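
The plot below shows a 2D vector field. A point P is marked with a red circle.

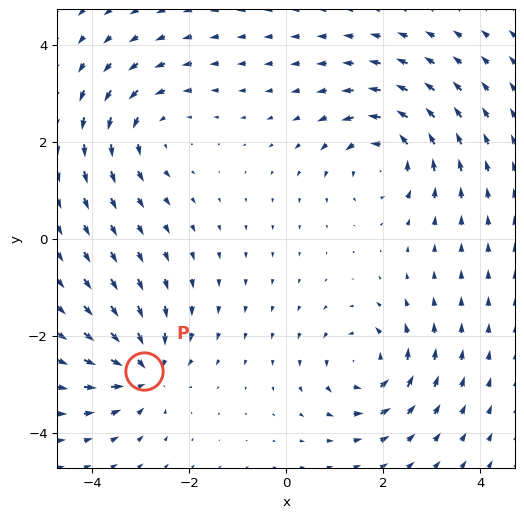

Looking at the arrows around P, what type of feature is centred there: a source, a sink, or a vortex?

sink

At P (-2.9, -2.7) the arrows converge inward. Divergence about -6, curl ≈0 — negative divergence with near-zero curl is a sink.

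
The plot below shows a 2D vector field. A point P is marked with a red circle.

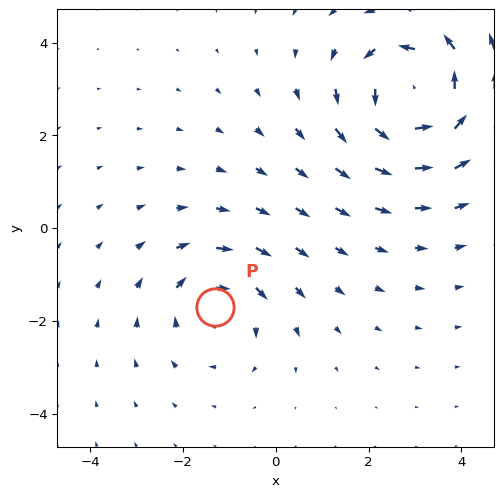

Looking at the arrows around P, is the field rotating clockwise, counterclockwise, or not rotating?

Near P at (-1.3, -1.7) the arrows circulate clockwise. The curl (z-component) there is about -2; negative curl means clockwise rotation.

clockwise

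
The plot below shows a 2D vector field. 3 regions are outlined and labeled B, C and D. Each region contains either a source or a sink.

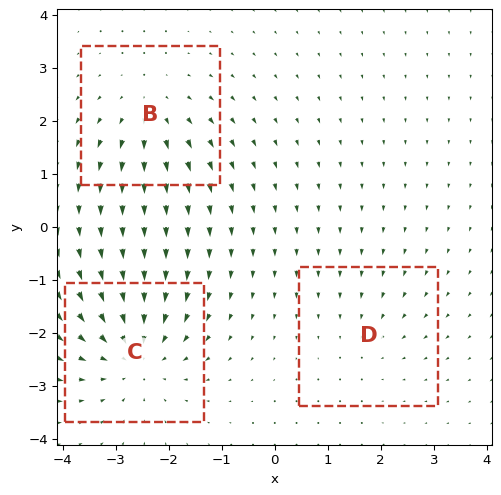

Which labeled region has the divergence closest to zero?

Divergence at each region's feature centre — B: about +3, C: about -4, D: about -2. Region D is closest to zero.

D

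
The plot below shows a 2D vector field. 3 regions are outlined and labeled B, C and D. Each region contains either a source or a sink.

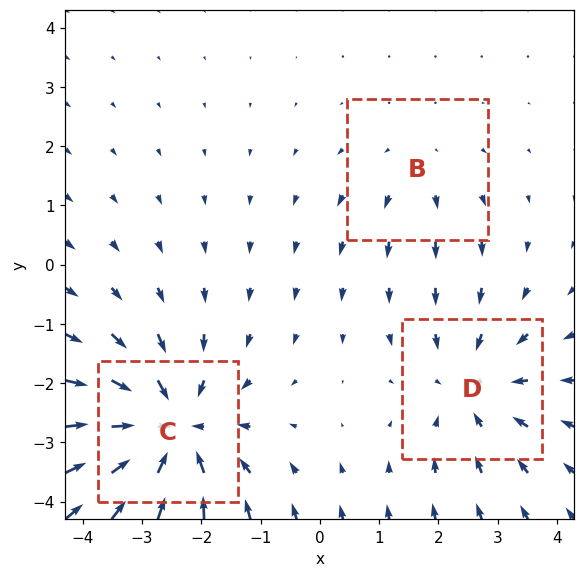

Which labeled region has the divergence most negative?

Divergence at each region's feature centre — B: about +2, C: about -5, D: about -3. Region C is most negative.

C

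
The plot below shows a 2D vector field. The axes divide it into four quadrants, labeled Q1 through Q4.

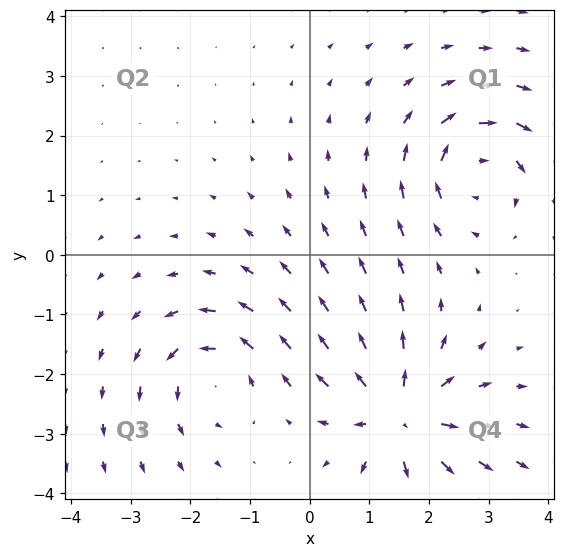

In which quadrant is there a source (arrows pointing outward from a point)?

The source sits at approximately (1.5, -2.7), which lies in quadrant Q4. The divergence there is about +6, positive as expected for a source.

Q4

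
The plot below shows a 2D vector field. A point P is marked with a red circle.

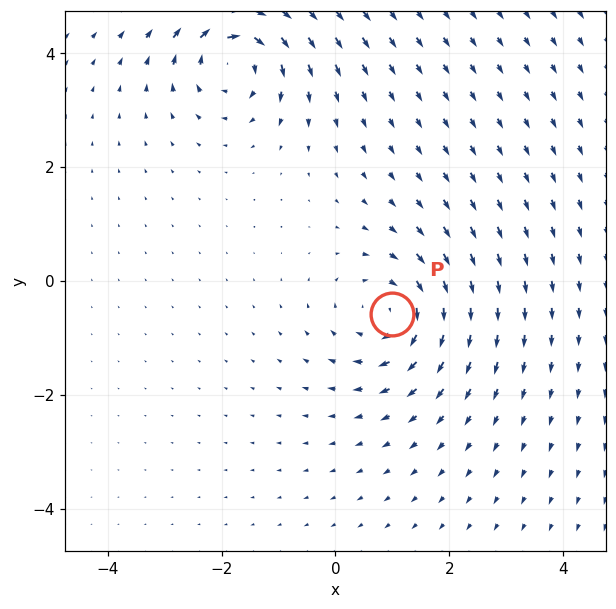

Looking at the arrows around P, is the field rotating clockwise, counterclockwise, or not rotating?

clockwise

Near P at (1.0, -0.6) the arrows circulate clockwise. The curl (z-component) there is about -5; negative curl means clockwise rotation.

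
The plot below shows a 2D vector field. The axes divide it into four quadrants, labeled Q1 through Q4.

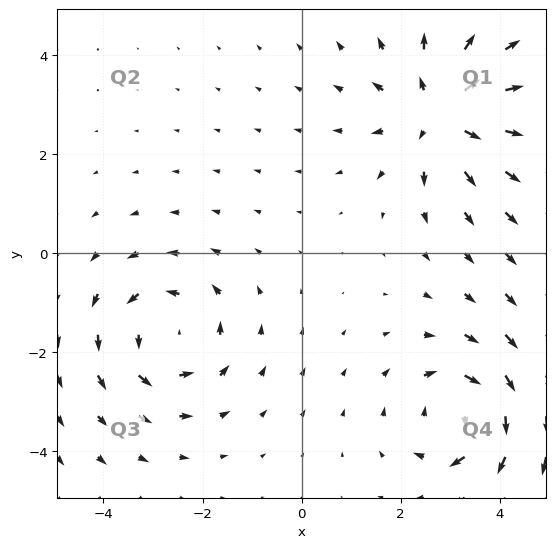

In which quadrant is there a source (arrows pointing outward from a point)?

Q1

The source sits at approximately (2.8, 2.8), which lies in quadrant Q1. The divergence there is about +5, positive as expected for a source.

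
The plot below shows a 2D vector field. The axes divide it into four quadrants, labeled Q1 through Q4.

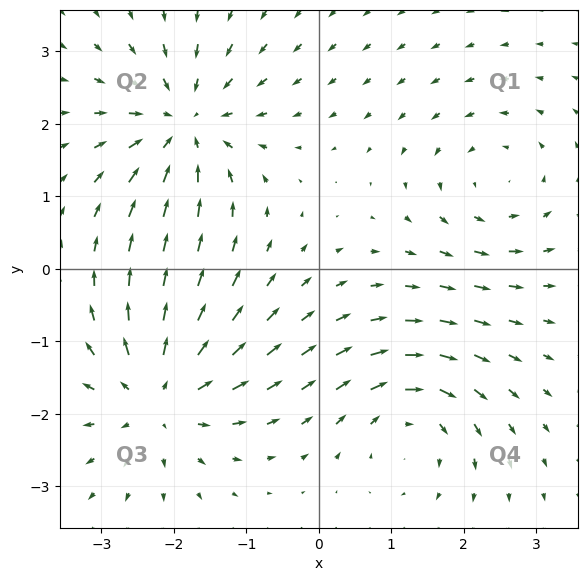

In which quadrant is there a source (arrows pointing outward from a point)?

The source sits at approximately (-2.2, -1.8), which lies in quadrant Q3. The divergence there is about +6, positive as expected for a source.

Q3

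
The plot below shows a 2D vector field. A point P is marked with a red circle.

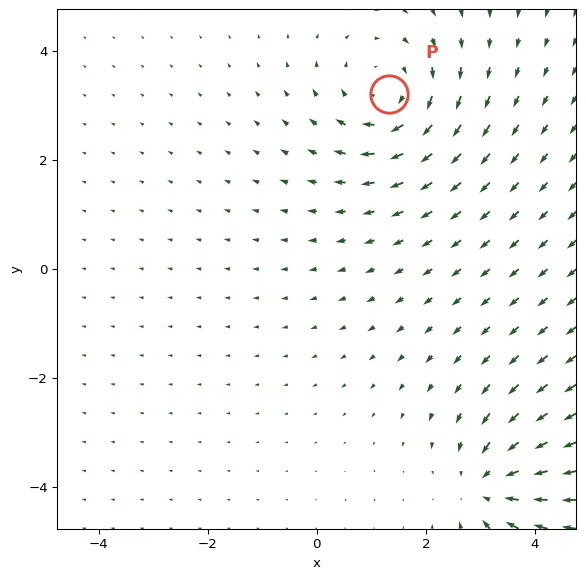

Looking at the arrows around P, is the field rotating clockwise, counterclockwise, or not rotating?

clockwise

Near P at (1.3, 3.2) the arrows circulate clockwise. The curl (z-component) there is about -4; negative curl means clockwise rotation.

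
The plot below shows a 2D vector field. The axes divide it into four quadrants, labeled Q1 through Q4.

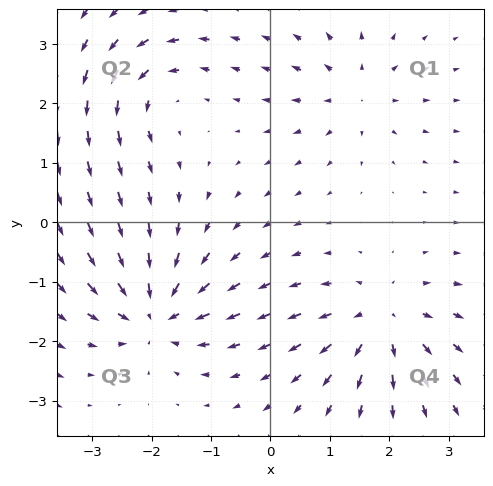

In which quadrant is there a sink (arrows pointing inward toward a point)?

The sink sits at approximately (-1.9, -1.5), which lies in quadrant Q3. The divergence there is about -7, negative as expected for a sink.

Q3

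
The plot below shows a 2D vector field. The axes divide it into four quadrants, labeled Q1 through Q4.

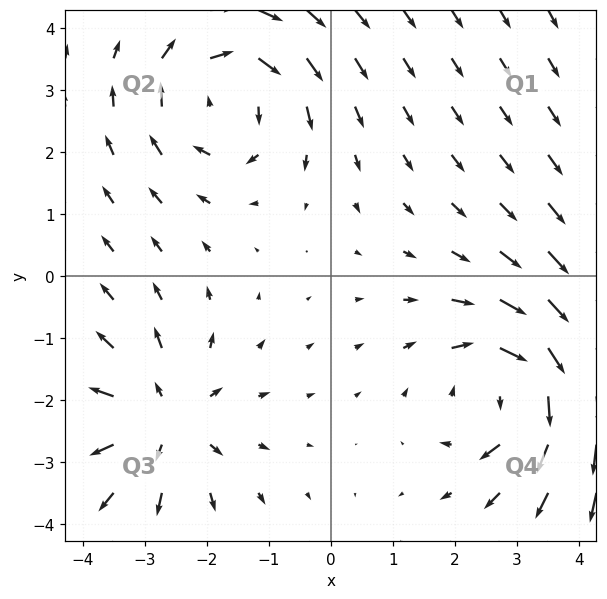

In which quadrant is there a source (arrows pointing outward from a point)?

The source sits at approximately (-2.7, -2.3), which lies in quadrant Q3. The divergence there is about +4, positive as expected for a source.

Q3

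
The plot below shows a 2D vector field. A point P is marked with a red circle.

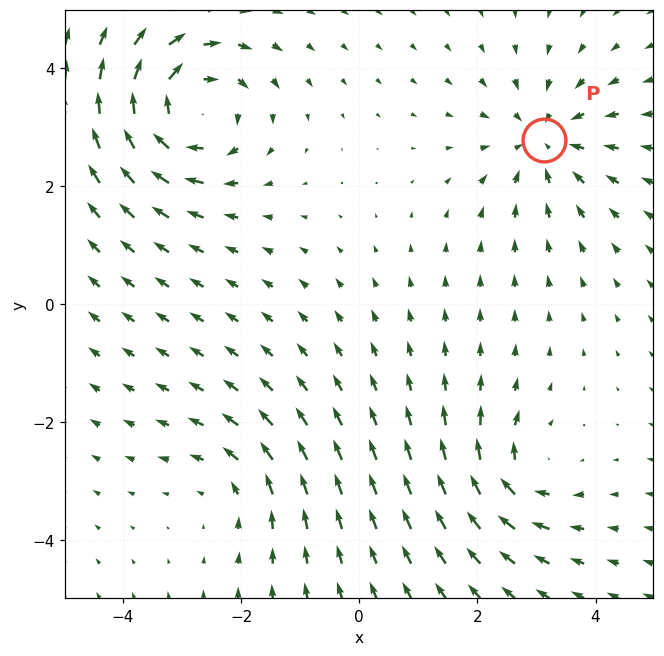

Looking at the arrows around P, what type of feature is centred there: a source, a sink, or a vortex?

sink

At P (3.1, 2.8) the arrows converge inward. Divergence about -4, curl ≈0 — negative divergence with near-zero curl is a sink.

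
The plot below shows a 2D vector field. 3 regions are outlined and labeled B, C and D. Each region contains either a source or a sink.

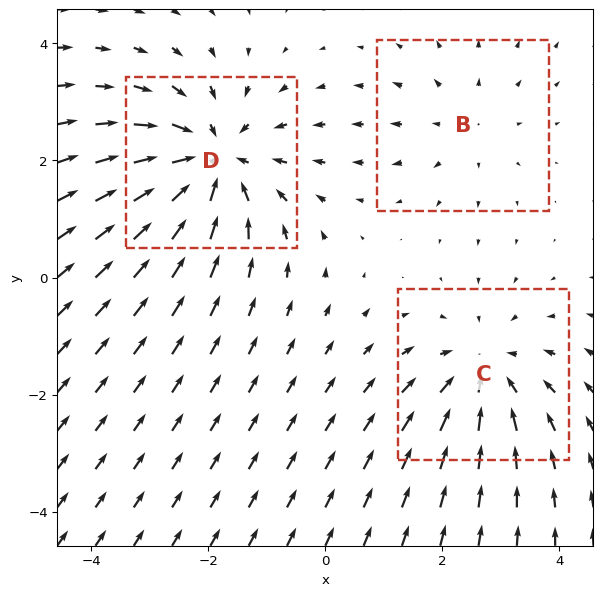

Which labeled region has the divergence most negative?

D

Divergence at each region's feature centre — B: about +2, C: about -3, D: about -4. Region D is most negative.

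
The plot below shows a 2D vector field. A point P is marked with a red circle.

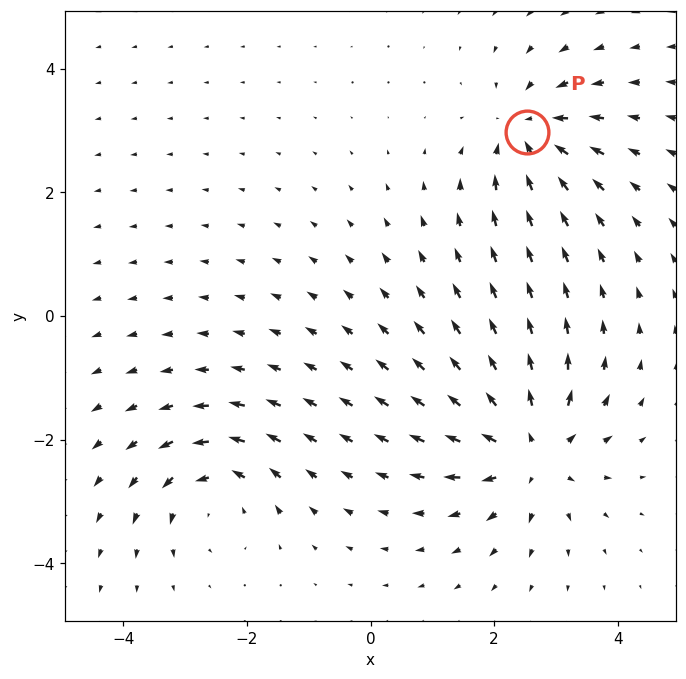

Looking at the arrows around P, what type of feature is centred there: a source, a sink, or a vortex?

At P (2.5, 3.0) the arrows converge inward. Divergence about -4, curl ≈0 — negative divergence with near-zero curl is a sink.

sink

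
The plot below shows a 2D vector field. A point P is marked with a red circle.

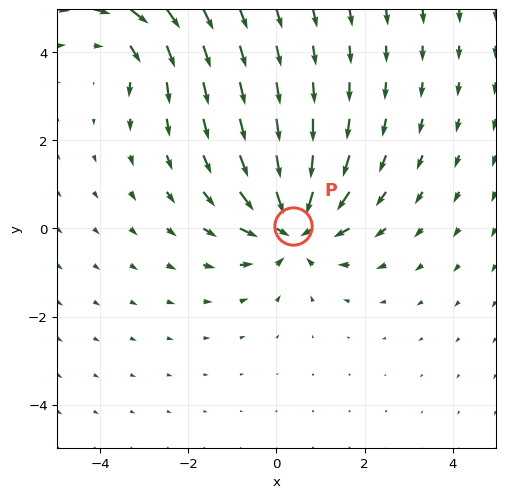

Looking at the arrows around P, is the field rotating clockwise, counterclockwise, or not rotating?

not rotating

Near P at (0.4, 0.1) the arrows show no circulation. The curl there is ≈0.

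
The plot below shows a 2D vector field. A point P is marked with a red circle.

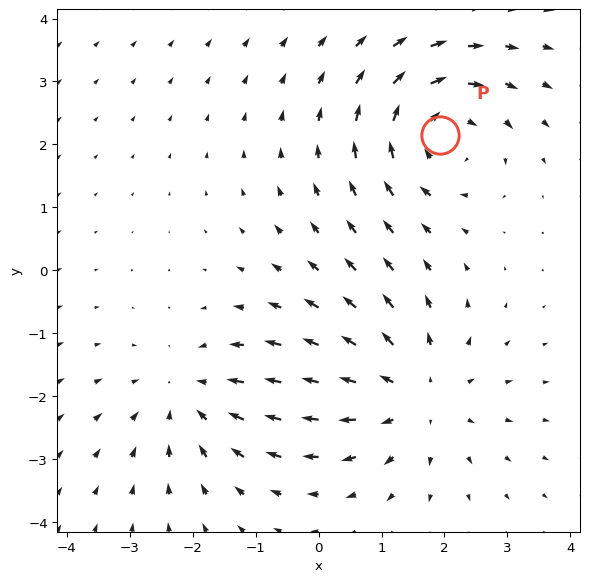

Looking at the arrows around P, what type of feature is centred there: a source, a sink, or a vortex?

At P (1.9, 2.1) the arrows circulate clockwise. Divergence ≈0, curl about -5 — near-zero divergence with nonzero curl is a vortex.

vortex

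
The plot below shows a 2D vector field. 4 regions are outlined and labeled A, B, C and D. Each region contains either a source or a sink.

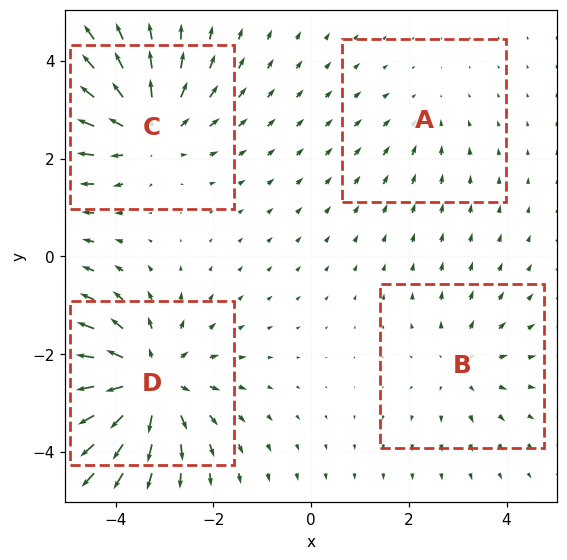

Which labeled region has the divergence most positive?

D

Divergence at each region's feature centre — A: about -2, B: about +3, C: about +5, D: about +6. Region D is most positive.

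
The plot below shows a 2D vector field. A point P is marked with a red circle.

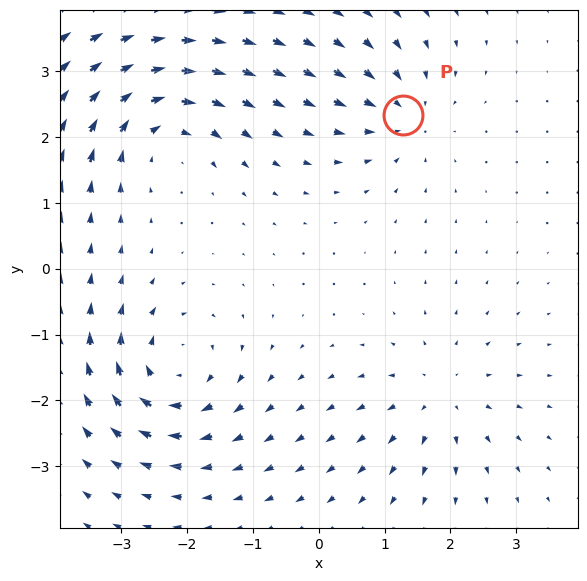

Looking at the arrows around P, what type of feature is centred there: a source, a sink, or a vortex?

At P (1.3, 2.3) the arrows converge inward. Divergence about -4, curl ≈0 — negative divergence with near-zero curl is a sink.

sink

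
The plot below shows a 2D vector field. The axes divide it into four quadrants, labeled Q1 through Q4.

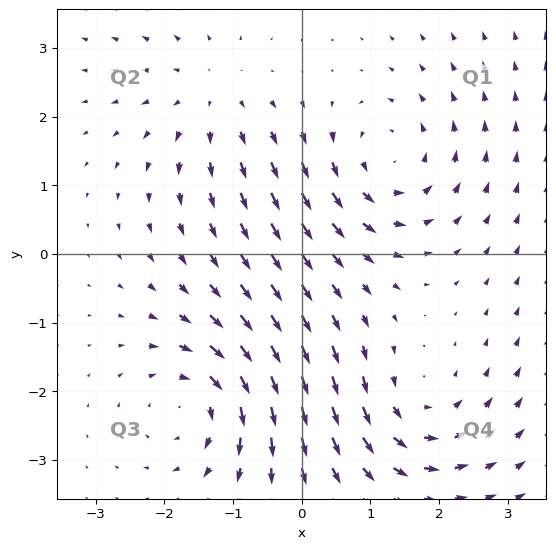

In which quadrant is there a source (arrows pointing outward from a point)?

The source sits at approximately (-1.3, 2.3), which lies in quadrant Q2. The divergence there is about +3, positive as expected for a source.

Q2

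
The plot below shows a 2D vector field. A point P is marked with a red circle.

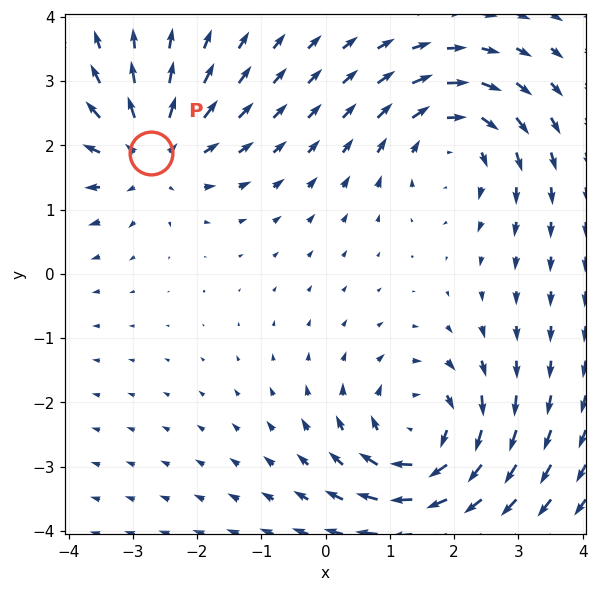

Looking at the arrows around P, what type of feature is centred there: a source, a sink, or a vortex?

At P (-2.7, 1.9) the arrows spread outward. Divergence about +4, curl ≈0 — positive divergence with near-zero curl is a source.

source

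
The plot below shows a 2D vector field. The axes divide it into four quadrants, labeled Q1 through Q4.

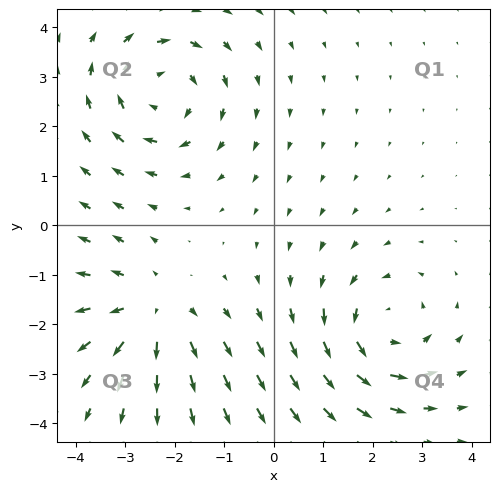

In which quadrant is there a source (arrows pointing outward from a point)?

Q3

The source sits at approximately (-2.5, -1.7), which lies in quadrant Q3. The divergence there is about +4, positive as expected for a source.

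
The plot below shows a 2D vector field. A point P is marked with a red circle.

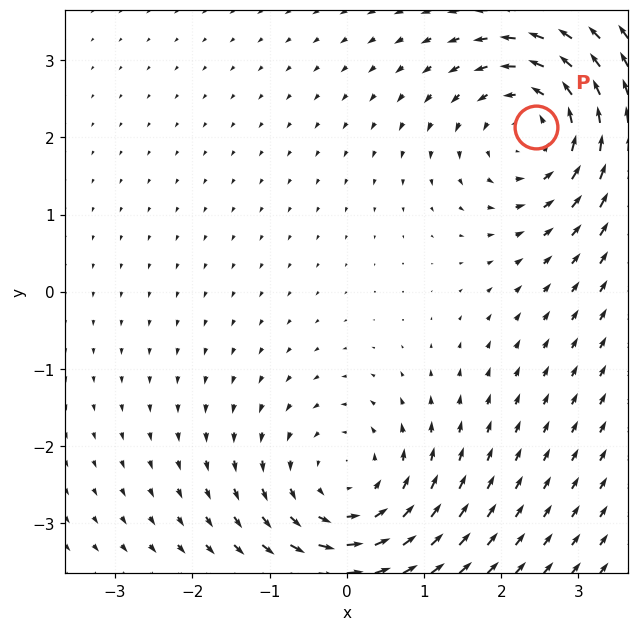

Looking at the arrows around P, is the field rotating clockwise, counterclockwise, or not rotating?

Near P at (2.4, 2.1) the arrows circulate counterclockwise. The curl (z-component) there is about +4; positive curl means counterclockwise rotation.

counterclockwise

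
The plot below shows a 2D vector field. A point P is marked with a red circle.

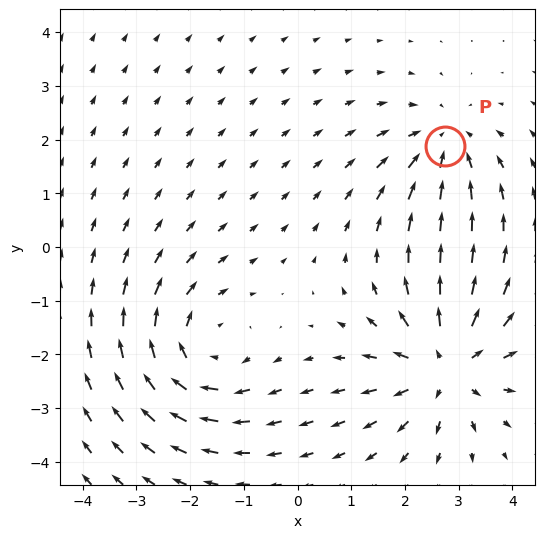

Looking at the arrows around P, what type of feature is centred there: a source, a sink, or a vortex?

At P (2.7, 1.9) the arrows converge inward. Divergence about -4, curl ≈0 — negative divergence with near-zero curl is a sink.

sink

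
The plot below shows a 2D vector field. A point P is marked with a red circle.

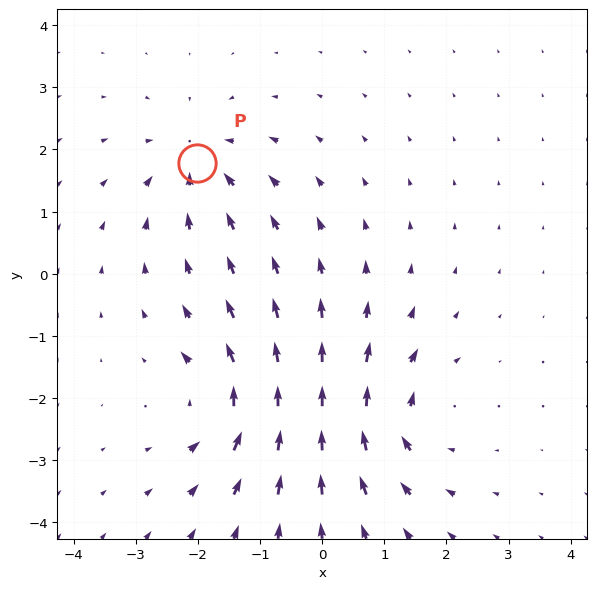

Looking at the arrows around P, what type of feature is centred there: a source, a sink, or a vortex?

sink

At P (-2.0, 1.8) the arrows converge inward. Divergence about -5, curl ≈0 — negative divergence with near-zero curl is a sink.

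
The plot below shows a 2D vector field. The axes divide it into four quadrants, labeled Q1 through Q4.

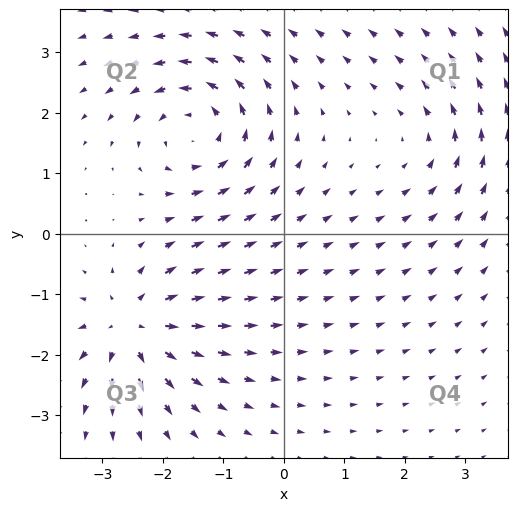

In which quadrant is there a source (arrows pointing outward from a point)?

Q3

The source sits at approximately (-2.5, -1.5), which lies in quadrant Q3. The divergence there is about +6, positive as expected for a source.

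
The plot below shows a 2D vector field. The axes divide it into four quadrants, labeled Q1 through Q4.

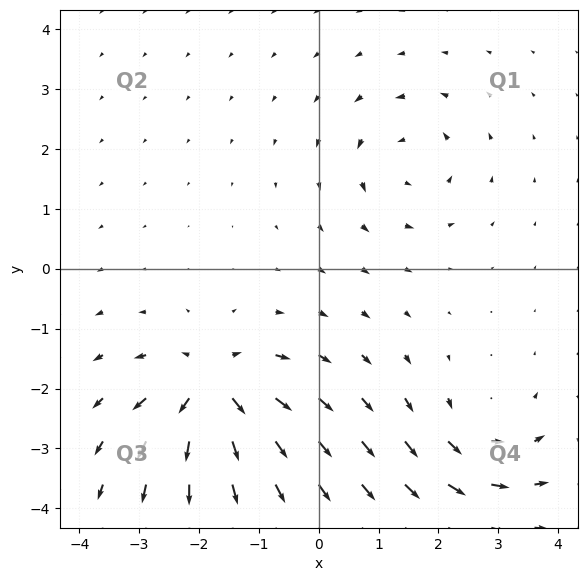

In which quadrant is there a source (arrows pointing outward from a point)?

The source sits at approximately (-1.8, -2.0), which lies in quadrant Q3. The divergence there is about +7, positive as expected for a source.

Q3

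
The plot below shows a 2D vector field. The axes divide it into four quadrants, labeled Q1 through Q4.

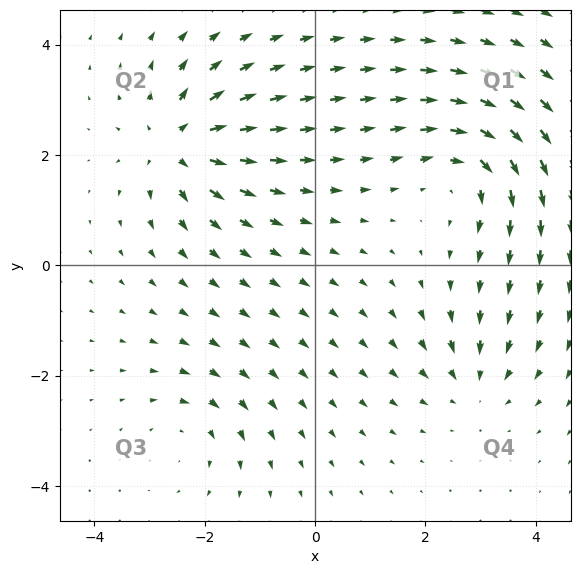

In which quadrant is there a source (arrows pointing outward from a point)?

Q2

The source sits at approximately (-2.5, 2.2), which lies in quadrant Q2. The divergence there is about +6, positive as expected for a source.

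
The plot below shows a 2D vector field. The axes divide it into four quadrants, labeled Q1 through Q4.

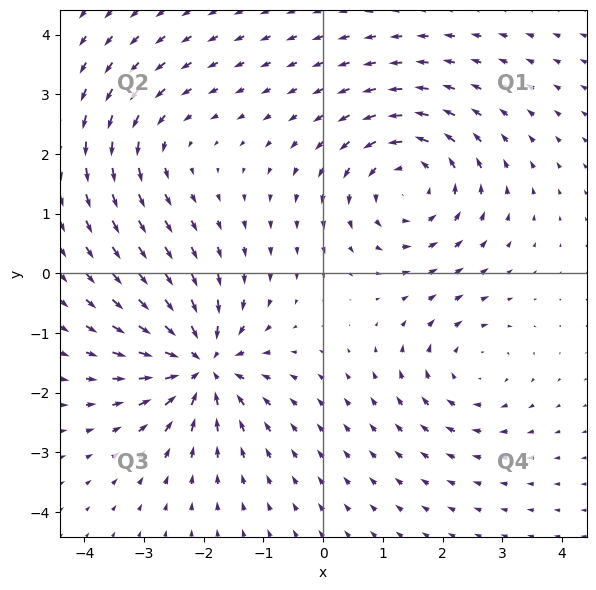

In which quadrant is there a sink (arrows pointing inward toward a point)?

The sink sits at approximately (-2.0, -1.5), which lies in quadrant Q3. The divergence there is about -7, negative as expected for a sink.

Q3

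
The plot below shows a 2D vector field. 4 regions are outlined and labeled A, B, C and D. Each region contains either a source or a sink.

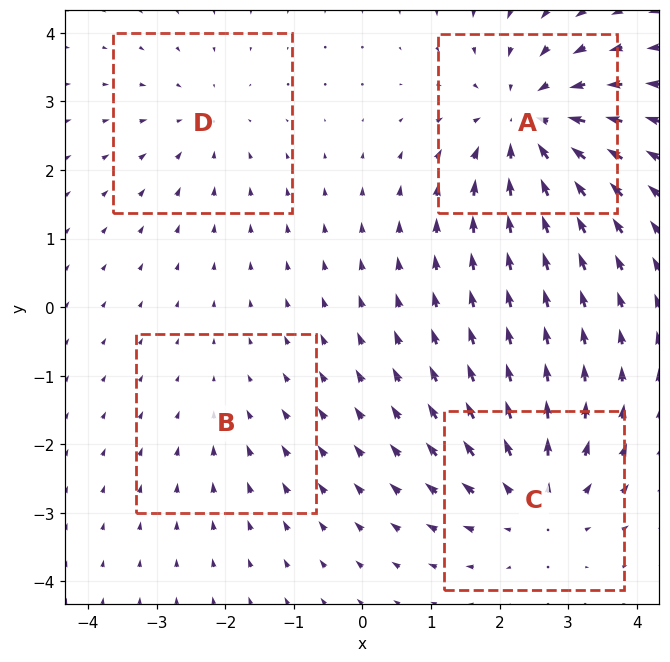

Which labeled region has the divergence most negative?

A

Divergence at each region's feature centre — A: about -6, B: about -2, C: about +5, D: about -3. Region A is most negative.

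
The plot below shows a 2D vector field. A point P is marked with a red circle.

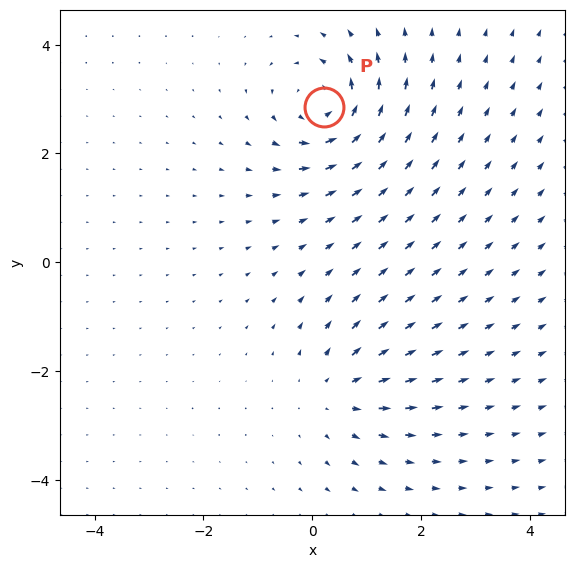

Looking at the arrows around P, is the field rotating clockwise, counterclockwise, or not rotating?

Near P at (0.2, 2.8) the arrows circulate counterclockwise. The curl (z-component) there is about +7; positive curl means counterclockwise rotation.

counterclockwise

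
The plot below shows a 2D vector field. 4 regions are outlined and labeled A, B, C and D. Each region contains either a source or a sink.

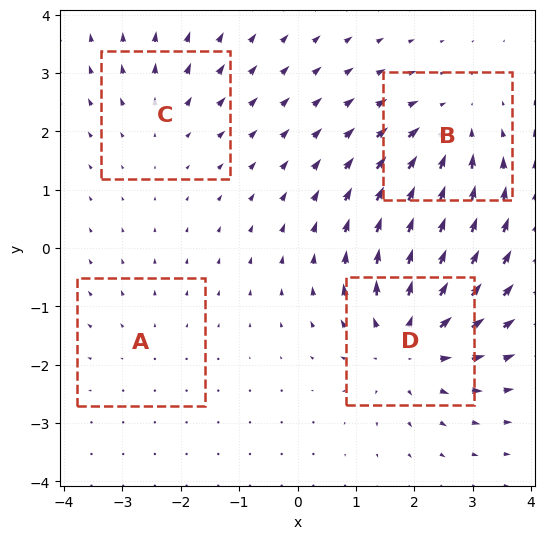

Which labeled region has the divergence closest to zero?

Divergence at each region's feature centre — A: about +2, B: about -5, C: about +3, D: about +7. Region A is closest to zero.

A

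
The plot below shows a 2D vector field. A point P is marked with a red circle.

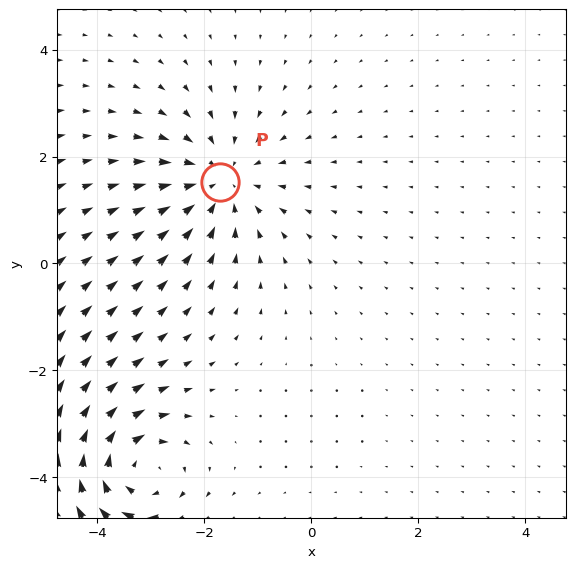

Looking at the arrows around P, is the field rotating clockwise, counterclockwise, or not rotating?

not rotating

Near P at (-1.7, 1.5) the arrows show no circulation. The curl there is ≈0.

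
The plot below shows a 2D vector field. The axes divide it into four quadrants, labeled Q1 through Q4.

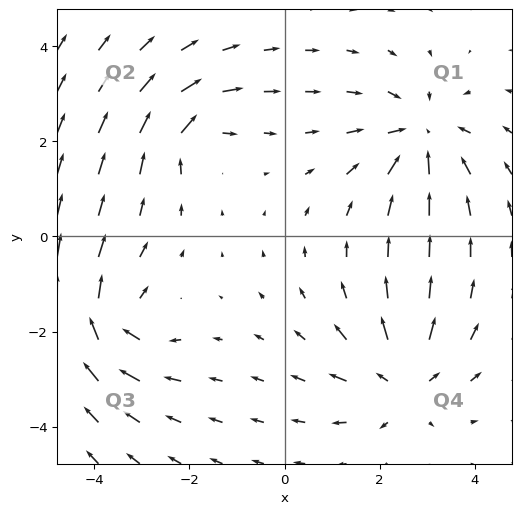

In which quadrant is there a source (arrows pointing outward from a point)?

Q4

The source sits at approximately (2.5, -3.0), which lies in quadrant Q4. The divergence there is about +4, positive as expected for a source.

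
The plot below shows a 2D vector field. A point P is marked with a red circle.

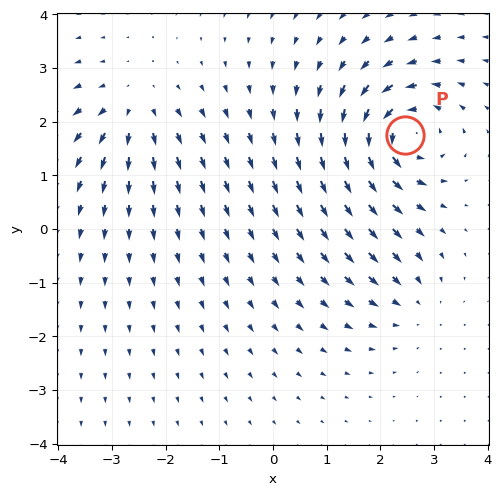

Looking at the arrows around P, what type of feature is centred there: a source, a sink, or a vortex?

At P (2.5, 1.8) the arrows circulate counterclockwise. Divergence ≈0, curl about +6 — near-zero divergence with nonzero curl is a vortex.

vortex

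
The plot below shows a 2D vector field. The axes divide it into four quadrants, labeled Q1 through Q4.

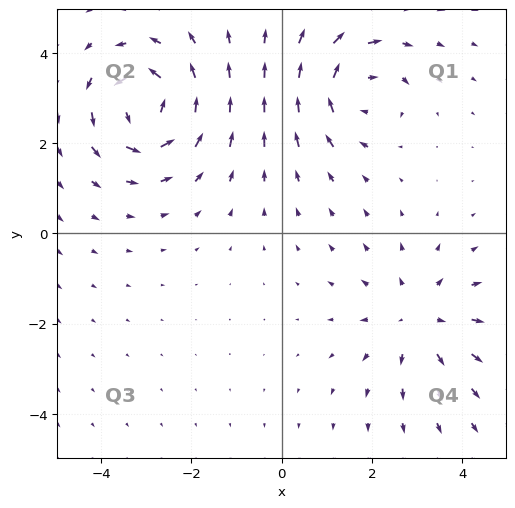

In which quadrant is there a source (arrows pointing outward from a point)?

Q4

The source sits at approximately (3.0, -1.9), which lies in quadrant Q4. The divergence there is about +3, positive as expected for a source.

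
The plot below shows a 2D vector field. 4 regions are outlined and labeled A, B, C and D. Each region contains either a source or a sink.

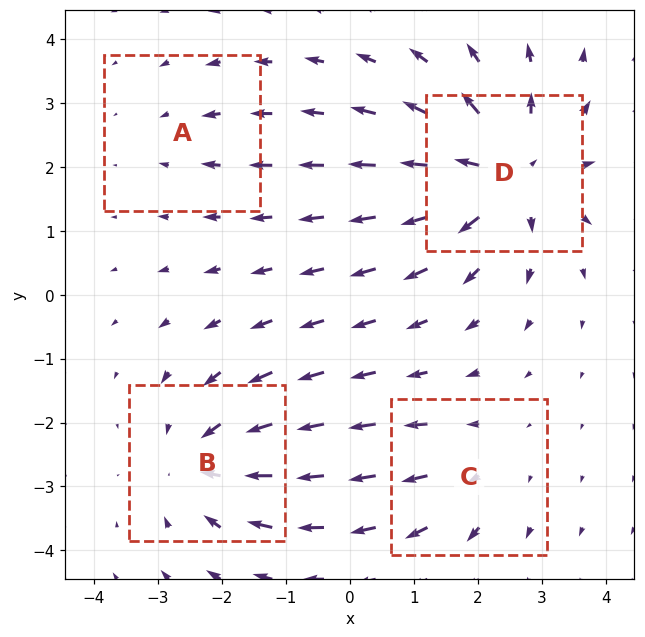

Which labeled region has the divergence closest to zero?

Divergence at each region's feature centre — A: about -2, B: about -5, C: about +3, D: about +7. Region A is closest to zero.

A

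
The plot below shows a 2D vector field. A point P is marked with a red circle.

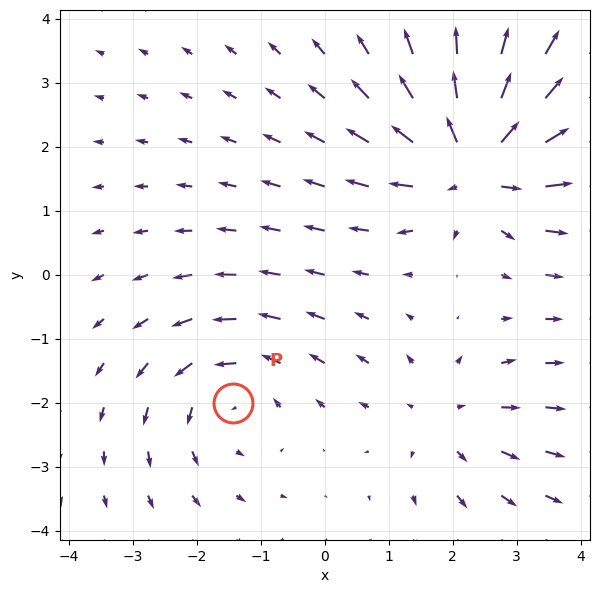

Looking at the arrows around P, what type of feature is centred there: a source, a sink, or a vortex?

At P (-1.4, -2.0) the arrows circulate counterclockwise. Divergence ≈0, curl about +3 — near-zero divergence with nonzero curl is a vortex.

vortex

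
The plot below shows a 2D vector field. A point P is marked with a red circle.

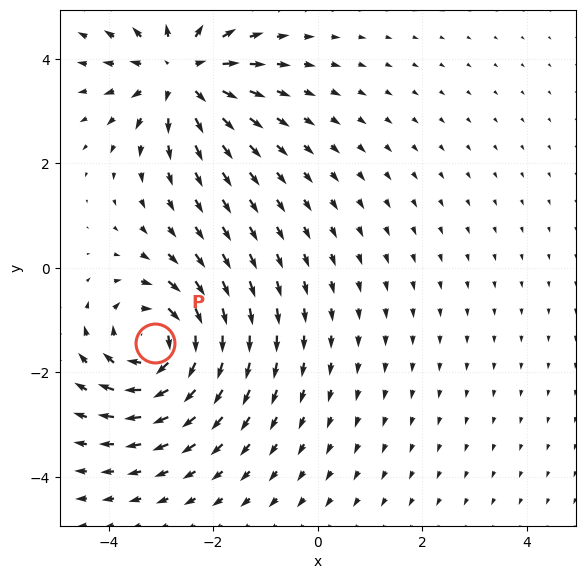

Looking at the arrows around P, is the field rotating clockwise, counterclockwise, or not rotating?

Near P at (-3.1, -1.4) the arrows circulate clockwise. The curl (z-component) there is about -5; negative curl means clockwise rotation.

clockwise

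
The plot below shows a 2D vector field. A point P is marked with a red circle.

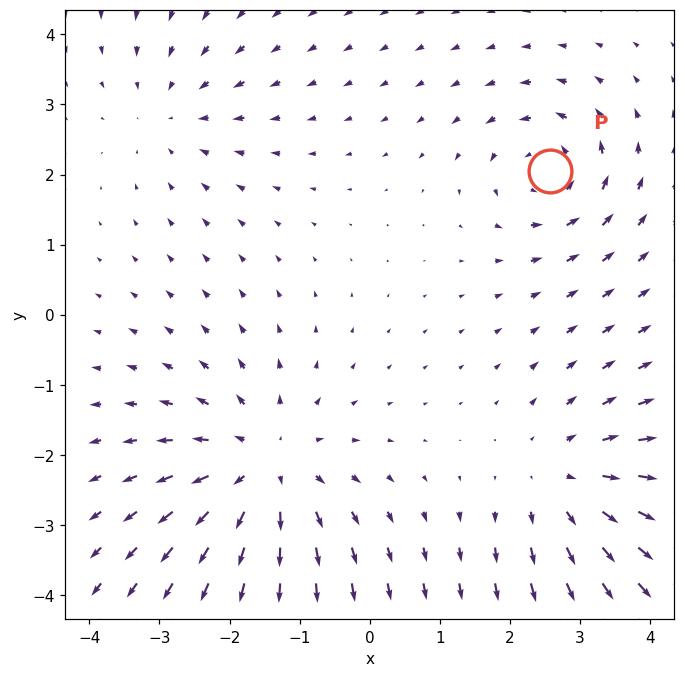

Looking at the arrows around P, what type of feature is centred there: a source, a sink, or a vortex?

At P (2.6, 2.1) the arrows circulate counterclockwise. Divergence ≈0, curl about +4 — near-zero divergence with nonzero curl is a vortex.

vortex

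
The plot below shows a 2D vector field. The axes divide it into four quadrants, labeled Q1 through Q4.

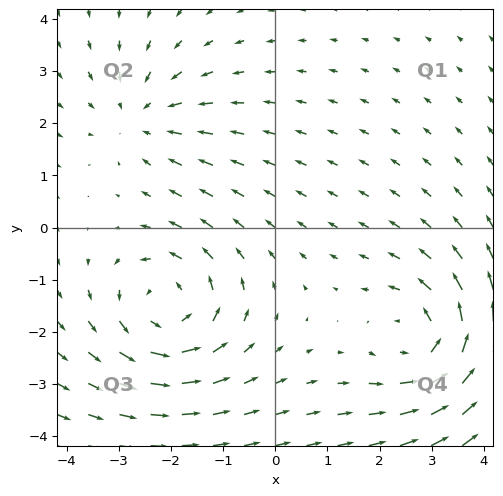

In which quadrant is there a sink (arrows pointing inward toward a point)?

Q2

The sink sits at approximately (-2.5, 2.1), which lies in quadrant Q2. The divergence there is about -3, negative as expected for a sink.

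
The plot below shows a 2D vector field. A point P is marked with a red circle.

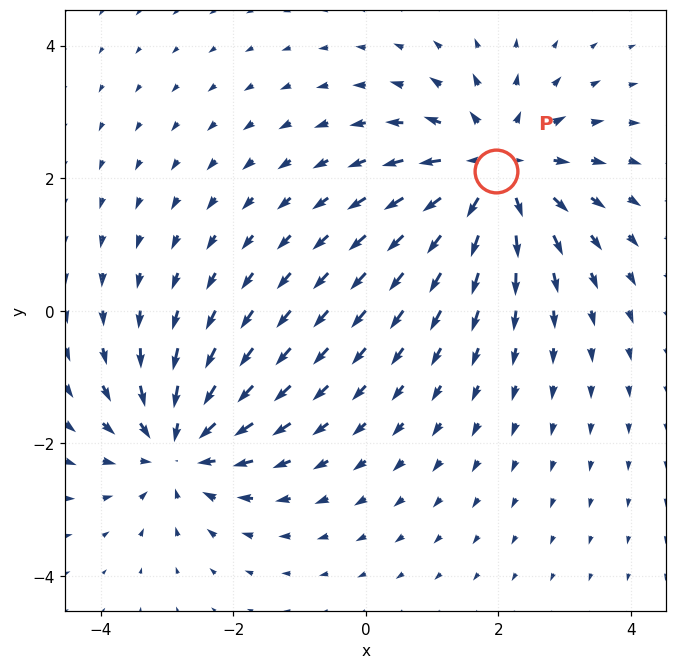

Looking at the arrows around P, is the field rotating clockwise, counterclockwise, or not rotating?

not rotating

Near P at (2.0, 2.1) the arrows show no circulation. The curl there is ≈0.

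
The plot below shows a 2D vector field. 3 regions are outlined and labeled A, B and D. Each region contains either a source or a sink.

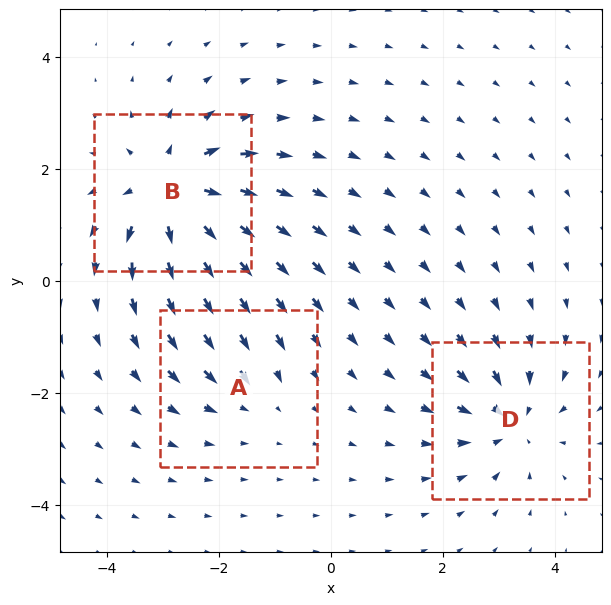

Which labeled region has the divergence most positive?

B

Divergence at each region's feature centre — A: about -2, B: about +5, D: about -4. Region B is most positive.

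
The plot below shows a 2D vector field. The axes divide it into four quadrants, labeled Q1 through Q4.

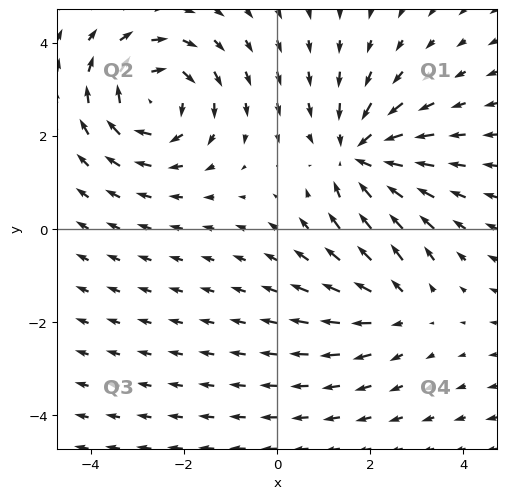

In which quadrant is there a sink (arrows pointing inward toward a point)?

The sink sits at approximately (1.8, 1.5), which lies in quadrant Q1. The divergence there is about -4, negative as expected for a sink.

Q1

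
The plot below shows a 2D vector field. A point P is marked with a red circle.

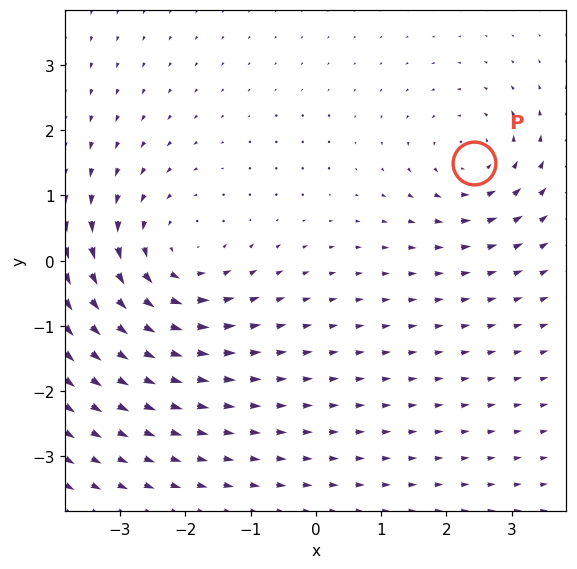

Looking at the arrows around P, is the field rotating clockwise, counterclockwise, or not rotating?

counterclockwise

Near P at (2.4, 1.5) the arrows circulate counterclockwise. The curl (z-component) there is about +3; positive curl means counterclockwise rotation.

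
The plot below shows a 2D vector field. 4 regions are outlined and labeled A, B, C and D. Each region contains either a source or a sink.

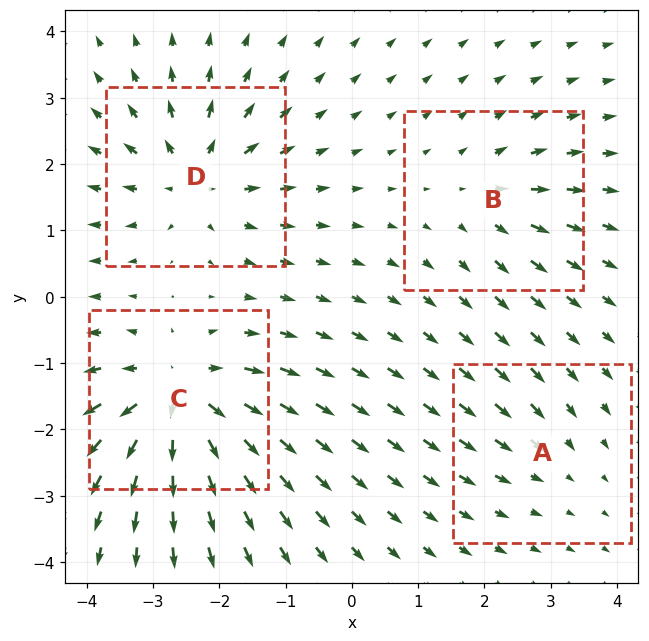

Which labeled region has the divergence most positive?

Divergence at each region's feature centre — A: about -2, B: about +4, C: about +8, D: about +6. Region C is most positive.

C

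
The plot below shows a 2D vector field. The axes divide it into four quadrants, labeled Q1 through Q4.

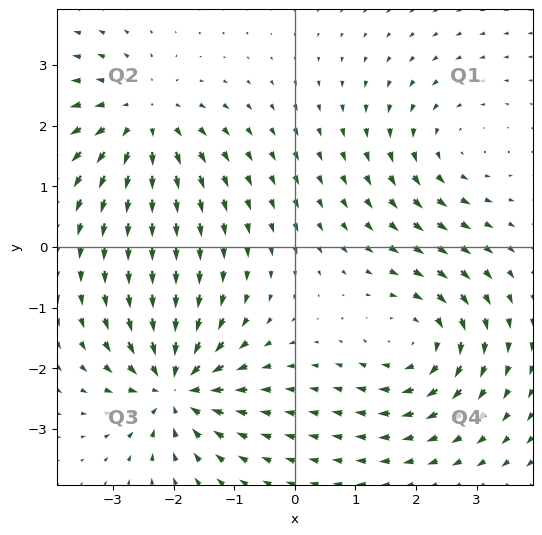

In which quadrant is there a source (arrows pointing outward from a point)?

Q2

The source sits at approximately (-2.5, 2.1), which lies in quadrant Q2. The divergence there is about +5, positive as expected for a source.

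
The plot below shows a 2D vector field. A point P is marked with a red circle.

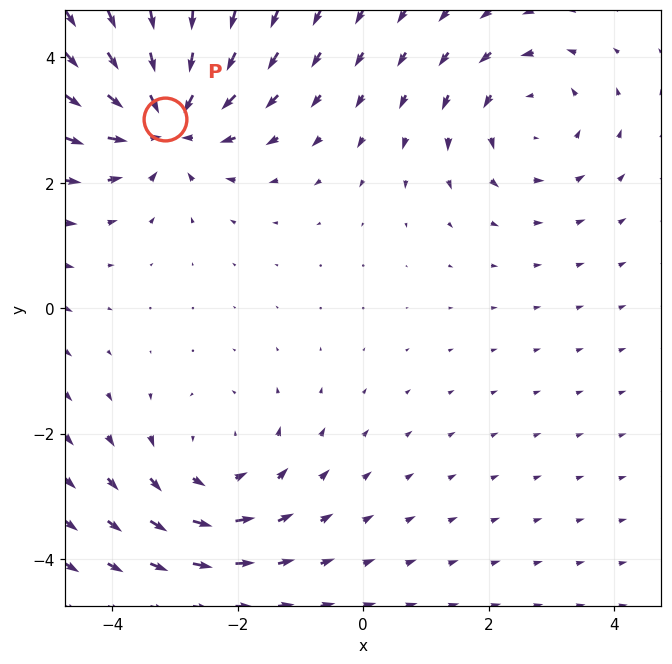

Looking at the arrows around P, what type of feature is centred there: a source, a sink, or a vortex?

At P (-3.2, 3.0) the arrows converge inward. Divergence about -5, curl ≈0 — negative divergence with near-zero curl is a sink.

sink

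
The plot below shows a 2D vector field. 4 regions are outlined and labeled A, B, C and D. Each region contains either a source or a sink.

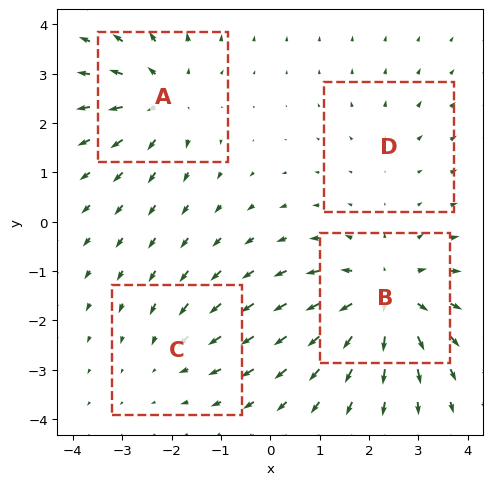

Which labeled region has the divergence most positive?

B

Divergence at each region's feature centre — A: about +5, B: about +6, C: about -3, D: about +2. Region B is most positive.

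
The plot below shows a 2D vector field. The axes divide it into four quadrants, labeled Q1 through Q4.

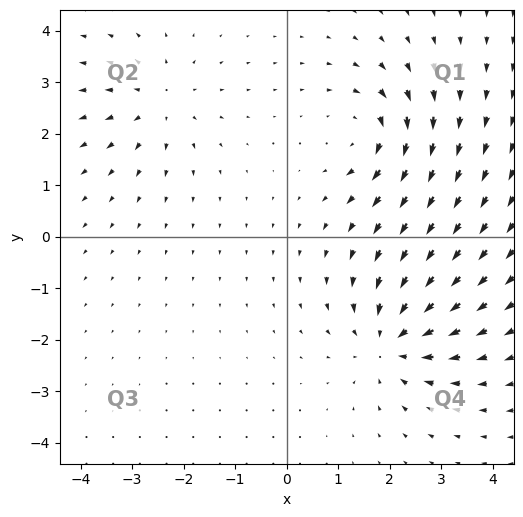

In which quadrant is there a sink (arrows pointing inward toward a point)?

Q4

The sink sits at approximately (2.0, -2.0), which lies in quadrant Q4. The divergence there is about -4, negative as expected for a sink.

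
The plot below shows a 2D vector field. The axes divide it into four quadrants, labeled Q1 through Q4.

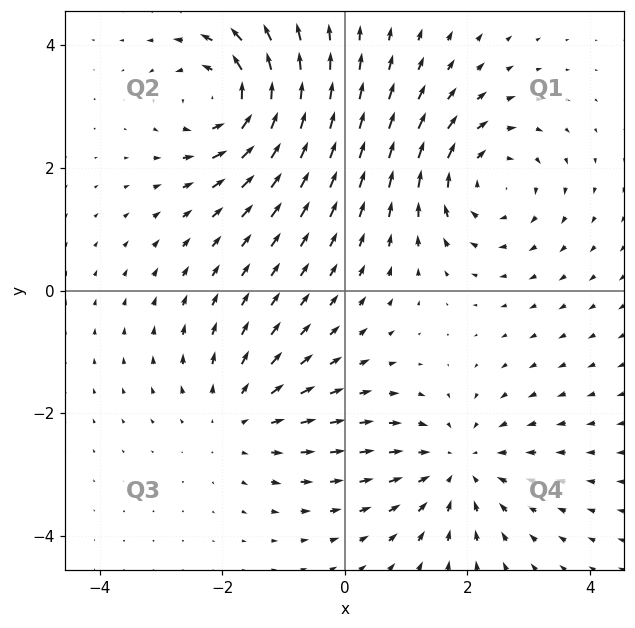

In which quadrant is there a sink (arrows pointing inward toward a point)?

Q4

The sink sits at approximately (1.8, -2.9), which lies in quadrant Q4. The divergence there is about -4, negative as expected for a sink.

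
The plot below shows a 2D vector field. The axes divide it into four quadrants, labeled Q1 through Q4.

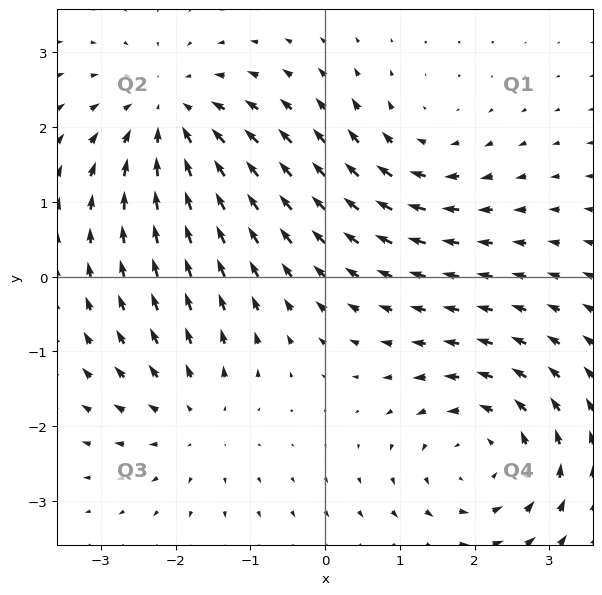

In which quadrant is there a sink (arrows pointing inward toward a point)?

The sink sits at approximately (-2.1, 2.1), which lies in quadrant Q2. The divergence there is about -4, negative as expected for a sink.

Q2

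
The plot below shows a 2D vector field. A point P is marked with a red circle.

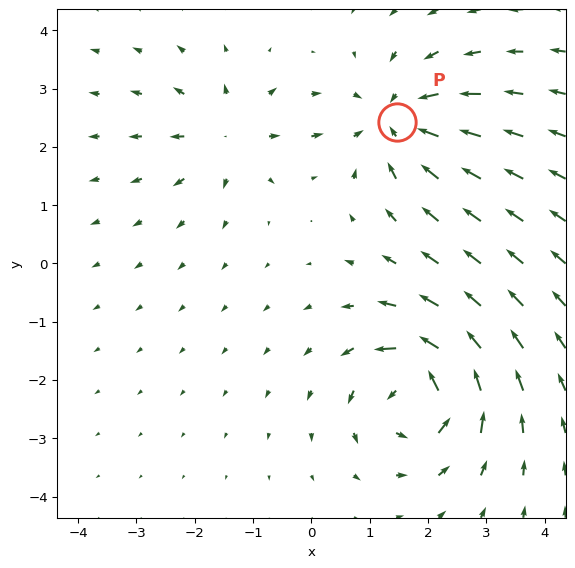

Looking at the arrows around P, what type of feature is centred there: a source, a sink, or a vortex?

sink

At P (1.5, 2.4) the arrows converge inward. Divergence about -5, curl ≈0 — negative divergence with near-zero curl is a sink.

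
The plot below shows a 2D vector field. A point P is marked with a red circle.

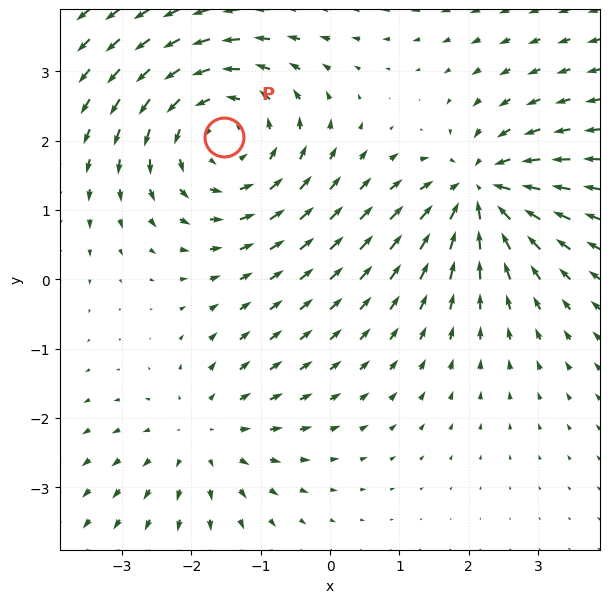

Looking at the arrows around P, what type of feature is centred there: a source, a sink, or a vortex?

vortex

At P (-1.5, 2.1) the arrows circulate counterclockwise. Divergence ≈0, curl about +4 — near-zero divergence with nonzero curl is a vortex.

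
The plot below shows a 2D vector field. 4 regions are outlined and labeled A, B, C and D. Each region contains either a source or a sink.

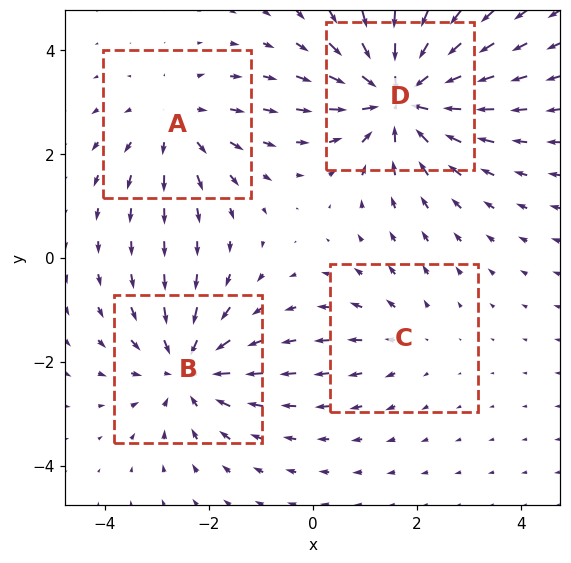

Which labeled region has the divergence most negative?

Divergence at each region's feature centre — A: about +3, B: about -4, C: about +2, D: about -6. Region D is most negative.

D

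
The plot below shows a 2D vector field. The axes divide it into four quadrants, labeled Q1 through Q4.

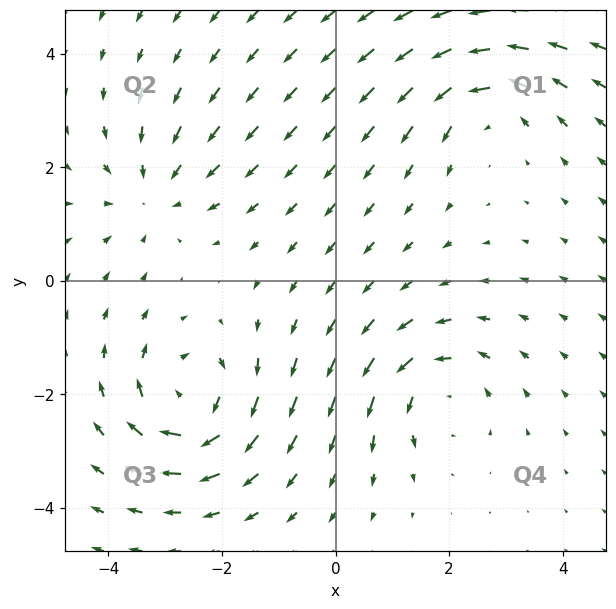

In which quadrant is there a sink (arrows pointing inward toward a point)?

Q2

The sink sits at approximately (-3.2, 1.5), which lies in quadrant Q2. The divergence there is about -3, negative as expected for a sink.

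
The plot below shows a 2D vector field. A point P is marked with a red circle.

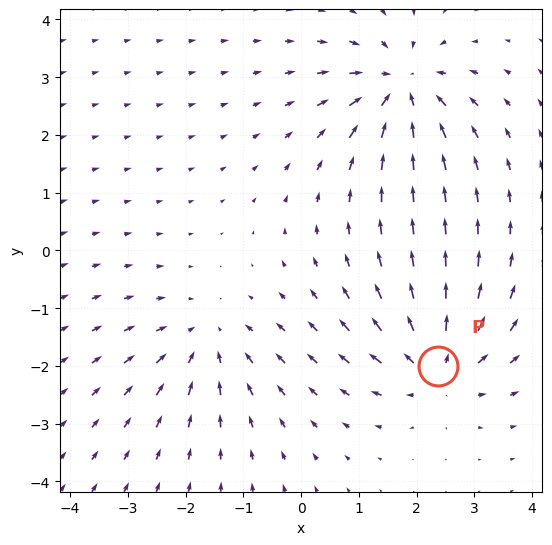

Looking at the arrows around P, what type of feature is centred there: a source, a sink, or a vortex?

At P (2.4, -2.0) the arrows spread outward. Divergence about +6, curl ≈0 — positive divergence with near-zero curl is a source.

source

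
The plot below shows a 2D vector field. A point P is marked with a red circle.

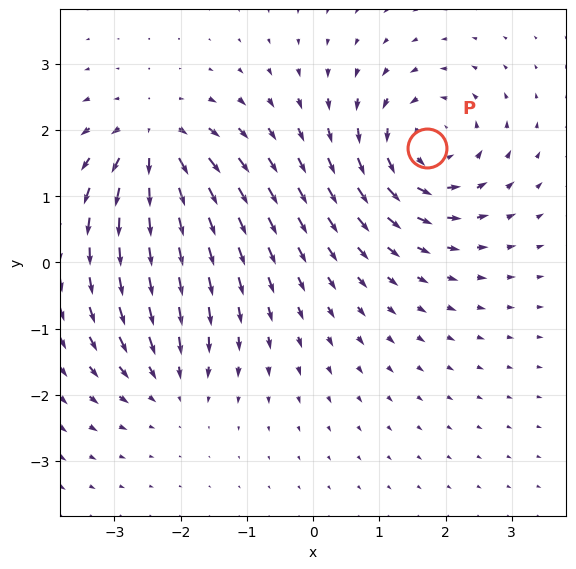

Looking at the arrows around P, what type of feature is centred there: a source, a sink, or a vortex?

At P (1.7, 1.7) the arrows circulate counterclockwise. Divergence ≈0, curl about +5 — near-zero divergence with nonzero curl is a vortex.

vortex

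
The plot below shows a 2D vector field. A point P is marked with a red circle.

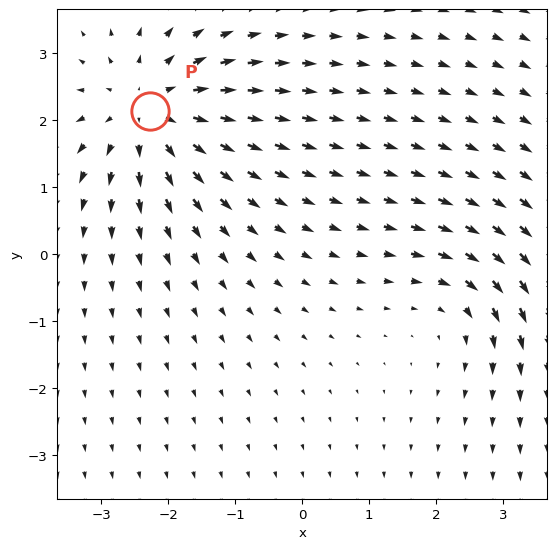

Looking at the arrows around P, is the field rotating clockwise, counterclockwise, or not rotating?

Near P at (-2.3, 2.1) the arrows show no circulation. The curl there is ≈0.

not rotating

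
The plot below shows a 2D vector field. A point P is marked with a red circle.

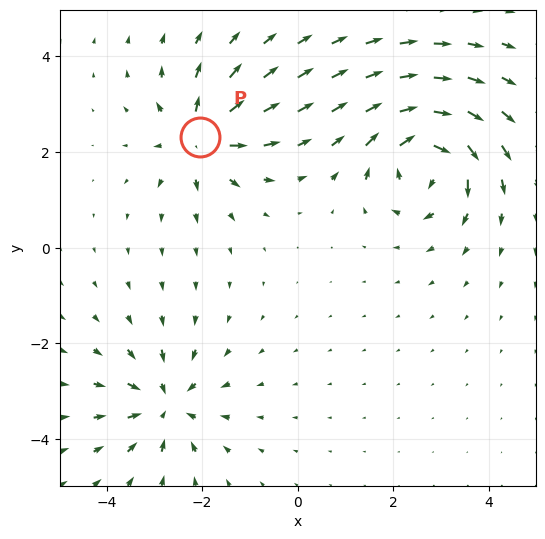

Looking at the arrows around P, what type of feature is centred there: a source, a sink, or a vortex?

source

At P (-2.0, 2.3) the arrows spread outward. Divergence about +5, curl ≈0 — positive divergence with near-zero curl is a source.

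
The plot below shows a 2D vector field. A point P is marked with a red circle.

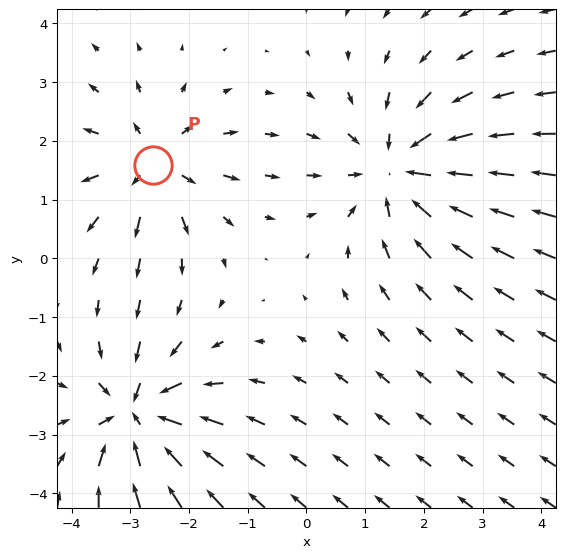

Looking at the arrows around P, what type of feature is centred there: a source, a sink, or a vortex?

source

At P (-2.6, 1.6) the arrows spread outward. Divergence about +4, curl ≈0 — positive divergence with near-zero curl is a source.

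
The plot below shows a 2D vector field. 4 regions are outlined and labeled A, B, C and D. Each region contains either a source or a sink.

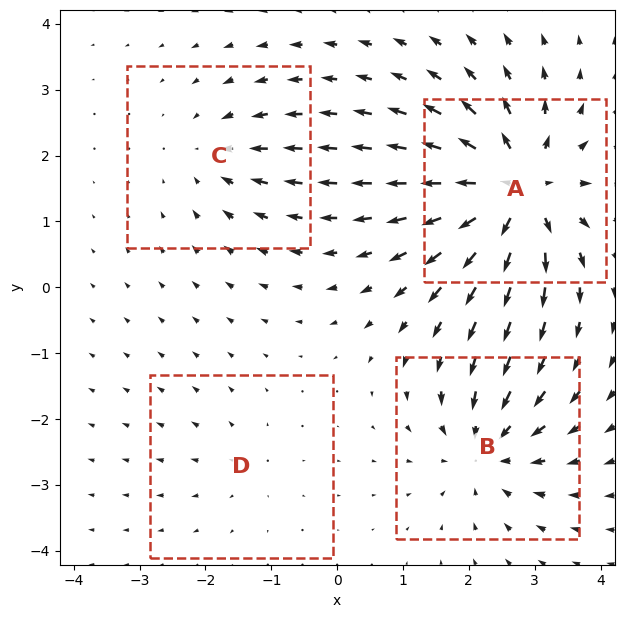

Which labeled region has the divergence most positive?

A

Divergence at each region's feature centre — A: about +8, B: about -5, C: about -3, D: about +2. Region A is most positive.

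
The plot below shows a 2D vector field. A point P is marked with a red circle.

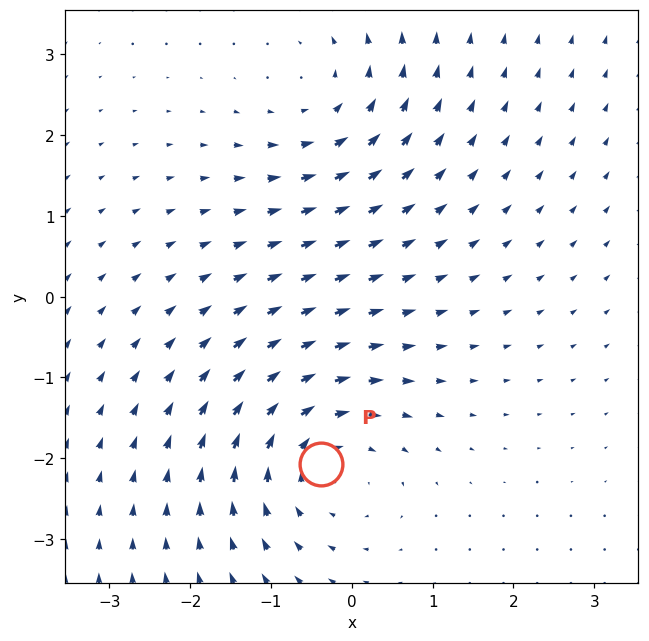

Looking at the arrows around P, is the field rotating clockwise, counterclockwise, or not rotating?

Near P at (-0.4, -2.1) the arrows circulate clockwise. The curl (z-component) there is about -4; negative curl means clockwise rotation.

clockwise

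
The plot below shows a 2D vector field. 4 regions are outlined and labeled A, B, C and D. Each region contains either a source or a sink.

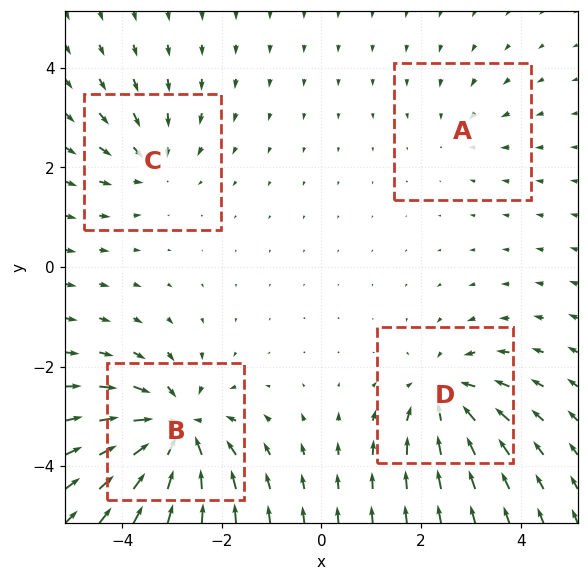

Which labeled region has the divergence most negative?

Divergence at each region's feature centre — A: about -2, B: about -7, C: about -3, D: about -5. Region B is most negative.

B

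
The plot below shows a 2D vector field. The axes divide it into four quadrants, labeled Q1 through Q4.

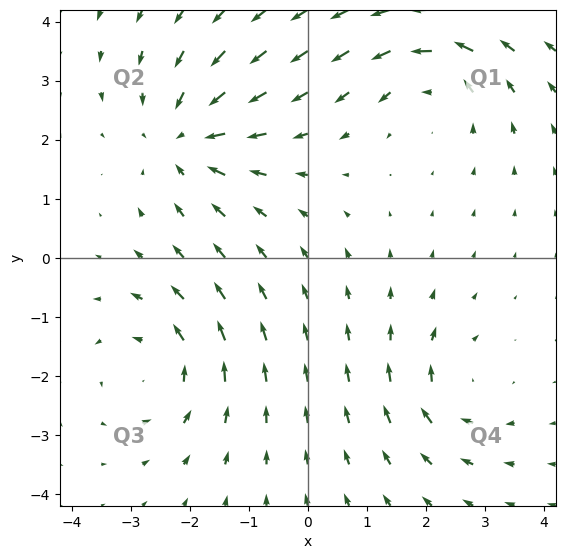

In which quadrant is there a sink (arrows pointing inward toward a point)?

The sink sits at approximately (-2.1, 2.0), which lies in quadrant Q2. The divergence there is about -4, negative as expected for a sink.

Q2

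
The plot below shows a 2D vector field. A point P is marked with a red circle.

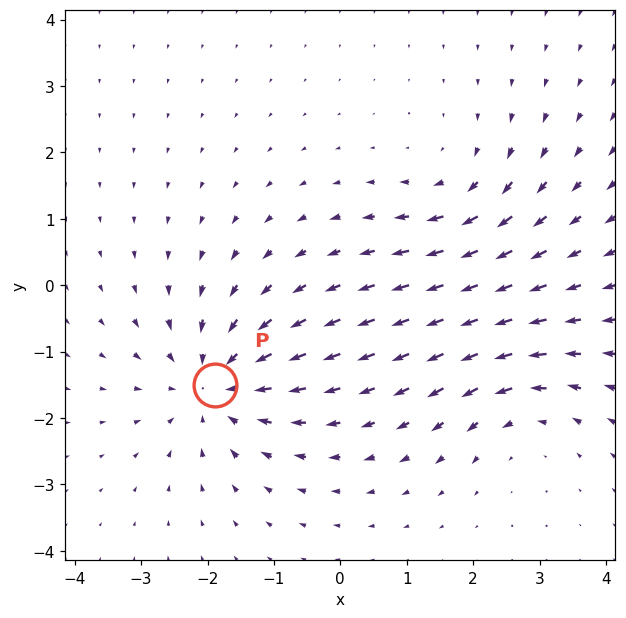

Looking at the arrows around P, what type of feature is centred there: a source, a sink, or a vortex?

At P (-1.9, -1.5) the arrows converge inward. Divergence about -4, curl ≈0 — negative divergence with near-zero curl is a sink.

sink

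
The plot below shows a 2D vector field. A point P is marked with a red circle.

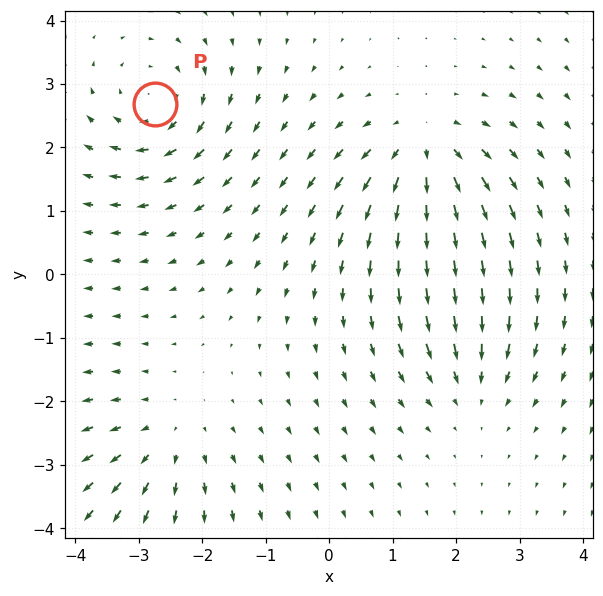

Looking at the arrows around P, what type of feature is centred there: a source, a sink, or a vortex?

At P (-2.7, 2.7) the arrows circulate clockwise. Divergence ≈0, curl about -4 — near-zero divergence with nonzero curl is a vortex.

vortex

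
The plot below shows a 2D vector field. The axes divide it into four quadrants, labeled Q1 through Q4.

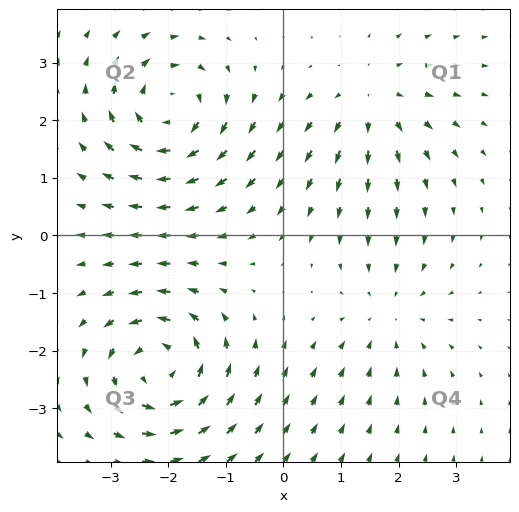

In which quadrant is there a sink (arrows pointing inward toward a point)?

Q4

The sink sits at approximately (1.8, -1.4), which lies in quadrant Q4. The divergence there is about -2, negative as expected for a sink.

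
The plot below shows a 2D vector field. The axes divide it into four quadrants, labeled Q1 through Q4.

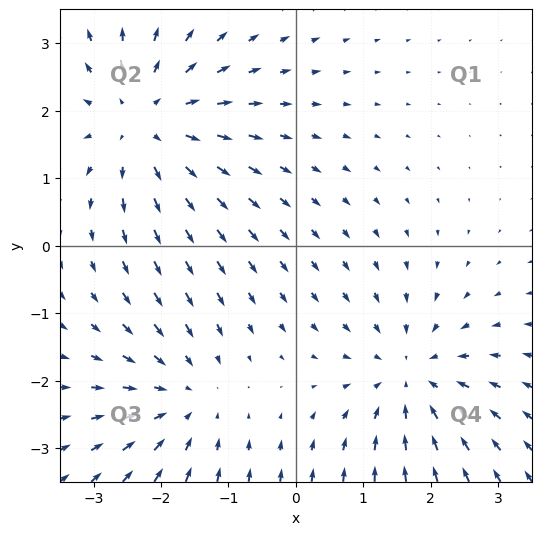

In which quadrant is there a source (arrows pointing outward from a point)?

The source sits at approximately (-2.2, 1.8), which lies in quadrant Q2. The divergence there is about +4, positive as expected for a source.

Q2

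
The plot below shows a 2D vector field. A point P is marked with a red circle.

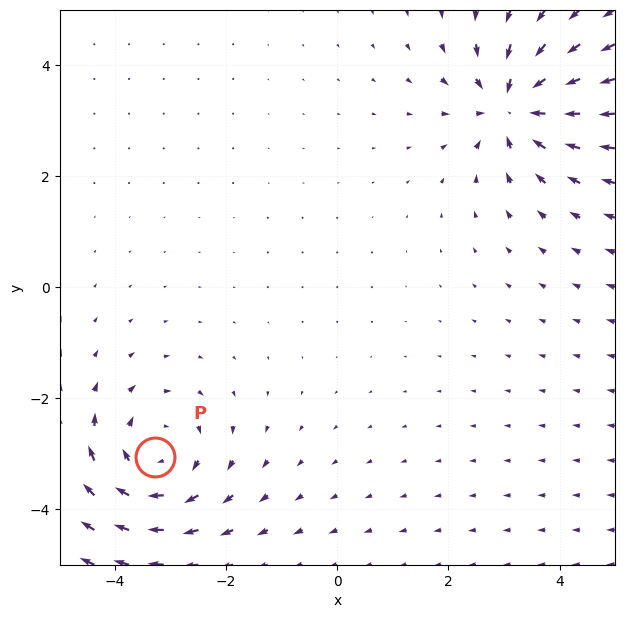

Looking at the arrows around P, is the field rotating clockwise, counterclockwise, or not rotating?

clockwise

Near P at (-3.3, -3.1) the arrows circulate clockwise. The curl (z-component) there is about -4; negative curl means clockwise rotation.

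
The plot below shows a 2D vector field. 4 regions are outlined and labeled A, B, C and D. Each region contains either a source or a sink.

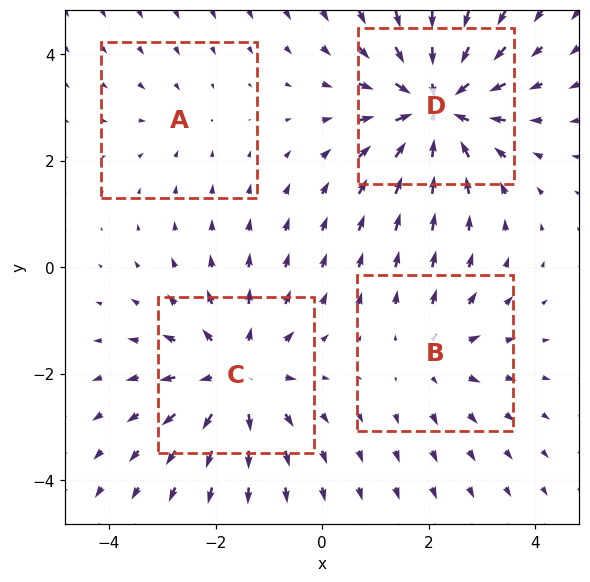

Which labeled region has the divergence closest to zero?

A

Divergence at each region's feature centre — A: about -2, B: about +3, C: about +5, D: about -6. Region A is closest to zero.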